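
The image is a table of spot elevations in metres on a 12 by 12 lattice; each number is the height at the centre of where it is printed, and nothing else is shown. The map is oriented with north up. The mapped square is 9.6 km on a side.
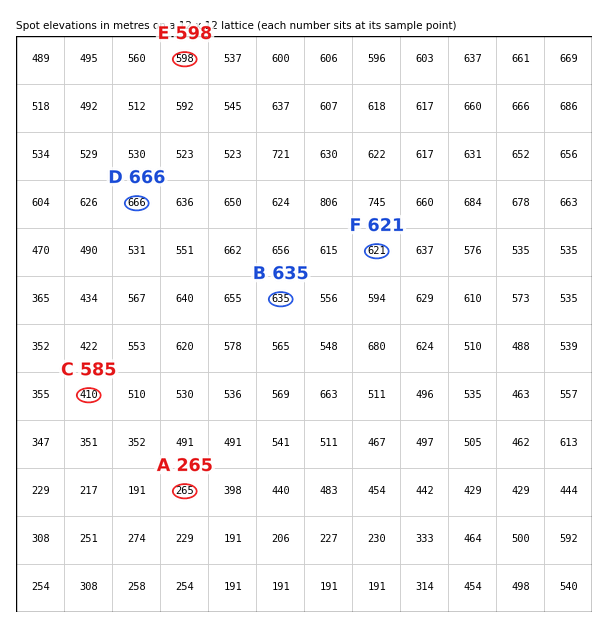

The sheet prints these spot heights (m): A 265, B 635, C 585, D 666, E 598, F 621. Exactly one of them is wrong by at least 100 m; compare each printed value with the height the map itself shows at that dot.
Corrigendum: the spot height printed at C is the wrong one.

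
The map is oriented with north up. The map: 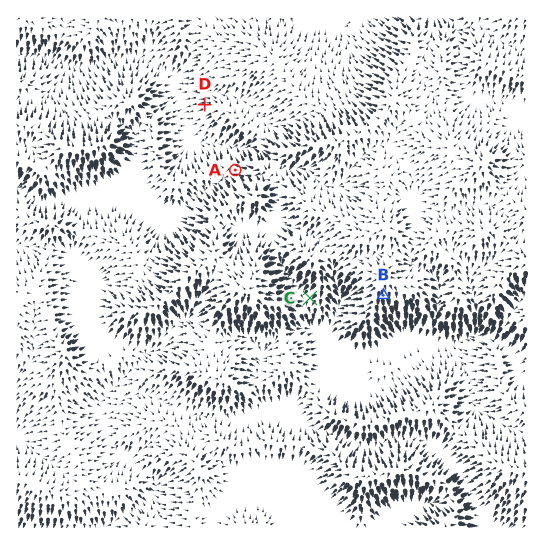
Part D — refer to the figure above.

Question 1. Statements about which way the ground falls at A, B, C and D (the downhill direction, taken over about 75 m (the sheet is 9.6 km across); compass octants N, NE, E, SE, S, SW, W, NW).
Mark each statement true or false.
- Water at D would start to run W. true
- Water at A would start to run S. false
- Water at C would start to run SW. true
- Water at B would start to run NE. false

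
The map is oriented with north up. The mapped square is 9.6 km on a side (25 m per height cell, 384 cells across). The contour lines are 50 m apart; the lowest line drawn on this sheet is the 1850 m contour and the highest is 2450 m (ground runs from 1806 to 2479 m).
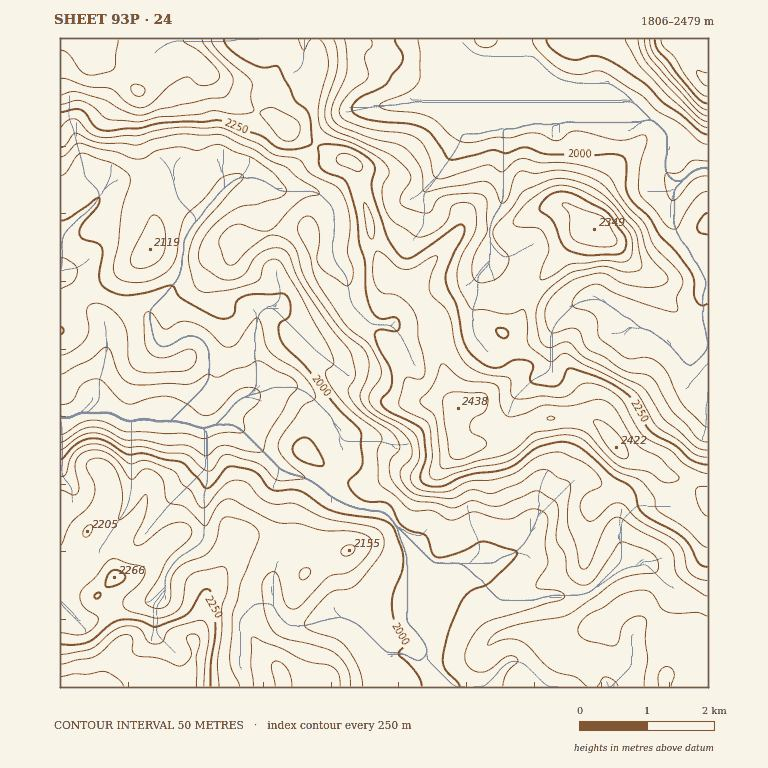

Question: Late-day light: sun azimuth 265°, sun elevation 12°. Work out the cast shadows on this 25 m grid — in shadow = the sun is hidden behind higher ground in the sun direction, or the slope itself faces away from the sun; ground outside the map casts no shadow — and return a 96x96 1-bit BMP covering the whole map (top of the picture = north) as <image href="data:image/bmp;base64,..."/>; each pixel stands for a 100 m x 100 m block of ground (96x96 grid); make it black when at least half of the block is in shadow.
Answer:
<image width="96" height="96" href="data:image/bmp;base64,Qk2+BAAAAAAAAD4AAAAoAAAAYAAAAGAAAAABAAEAAAAAAIAEAAATCwAAEwsAAAIAAAAAAAAA////AAAAAAAAAA/gAH4AAAAAAAAAAA/4AH8AAAAAAAAAAA/4AH8AAAAAAAAAAA/4AH4AAAAAAAAAAA/4AHwAAAAAAAAAAAf4AHAAAAAAAAAAGAf8AAAAAAAAAAAAHAf/AAAAAAAAAAAAHAf/wAAAAAAAAAAADAP/gAAAAAAAAAAAAAP/AAAAAAAAAAAAAAP8AAAAAAAAAAAAAAP4AAAAAAAAAAAAAAH4AAAAAAAAAAAAAAD4AAAAAAAAAAAADAD4AAAAAAAAAAAABgAgAAAAAAAAAAAAAAAAAAAAAAABgAAAAAAAAA4AAAABgAAAAAAAAA+AAAABgAAAAAAAAAfgAAAAAAAAAAAAAAfgAAAAgAAAABgAAAPgAAAAwAAAABwAAAHAAAAAwAAAABwAAAAAAAAAwAAAABgAAAAAAAAAAAAAABgAAAAAAAAAAAAAwBwAAgAAAAAAAAAA4xwAAAAAAAAAAAAA44wHAAAAAAAAAAAA48wHgAAAIAAAAAAA8zwHgAAAAAAAAAAB8zwHgAAAABwAAAQB8xwAAAAAAB4AAB8B/xwAAAAAAB8ACD8D/wAAAAAAAB+AHn8D/AAAAAAAAA8AH/8D8AAAAAAAAAQAH/8DwAAAAAAAAAAAP/8AAAAAAAAAAAAAP/8AAAAAAAAAAAAAP/8AAAAAAAAAAOAAP/8AAAAAAAAAAfAAP/8AAAAAAAAAAPgAf/8AAAAAAAAAAHgAf/8AAAAAAAAAAAAA//wAAAAAAAAAAAAD/gAAAAAAAAAAAgAH/AAAAAwAAAAAPwEP+AAAAAAAAAAAPwMf4AAAAAAAAAAAPgMPgAAAAAAAAAAAfgePAAAAAAAAAAAAfAfCAAAAAAAAAAAAfAfgAAAAAAAAAAAAfAfgAAAAAAAAAAAAfAfwAAAAAAAAAAAAfAPwAAAAAAAAAAAAfgPwAAAAAAAAAAAAfAH4AA4AAAAAAAAAfAD4AB8AAAAAAAAB/AB4AB8AAAAMAAAB/AAwAD8AAIAeAADg/gAAA/4AAMAeAADwfgAAD/4AAMAAAADgfgAAH/4AAOAAAADAPwAAH/8AAOAAAgHAHwAAP/8AAMAAAwHgDwAAf/8AAIAAAAPwD4AA//8AAAAAAAP4B4AA//8AAAAAAAP4B8AB//4AAAAAAAP8A8AH//wAAAAAAAf8AcAP//wAAAAAAAf8AMAP//gAAAAAAAfuAAAB//gAAAAAAAfPgAAAf4AAAAAAAAf/wAAADwAAAAAAAAf/wAAADwBgAAAAAA//4AAABgBgAAAAAB//4AAAAABgAAAAAD/jwAAAAADgAAAAHP8DgAAAAABAAAAAH/4AAAAAAAAAAAAAH//AAAAAAAAAAAAAD//gAAAAAAAAAAAAB//wAAAAAAAAAAAAB//gAAAAAAAAAAAAA//gAAAAAAAAAAAAA/+AAAAAAAAAAABgAf8AAAAAAAAAAAD8Af8AAAAAAAAAAAH8Af8AAAAAAAAAAAP8Af8AAAAAAAAAAAf8Af4AAAAAAAAAAA/4Af4AAAAAAAAAAA/gIfwAAAAAAAA="/>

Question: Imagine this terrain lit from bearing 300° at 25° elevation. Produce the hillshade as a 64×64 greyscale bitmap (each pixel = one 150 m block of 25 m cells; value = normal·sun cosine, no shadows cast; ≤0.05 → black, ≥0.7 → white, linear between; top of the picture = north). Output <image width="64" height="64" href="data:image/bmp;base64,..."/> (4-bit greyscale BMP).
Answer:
<image width="64" height="64" href="data:image/bmp;base64,Qk12CAAAAAAAAHYAAAAoAAAAQAAAAEAAAAABAAQAAAAAAAAIAAATCwAAEwsAABAAAAAAAAAAAAAAABEREQAiIiIAMzMzAERERABVVVUAZmZmAHd3dwCIiIgAmZmZAKqqqgC7u7sAzMzMAN3d3QDu7u4A////AKqZmZmHeYMCWJq6h4mFNGiZiImZh5vKiIiZmImsyneIy6qZmZiJlAFYm7qHiZZFaJmImZqXebqZmIiImazbh4jdzLmJqZmVAFiruoiZl1Z4mYiZq6dWmqmIiIiYmsuYiN3e2niaqqYASKu5mZmXZ4iIiJm8ymV5qYiIiIiaupiIvO/9lnrLpxA3mZmaqZh4iIiJmazcl3iZiJiId5qqmIiqz//Ie+3JMCeYeJmZmYiIiJmZq83Lqqqaqph3iqqoh5ms3sqb7tthN4dndmeJiIiImZmavMzMu7vMuYeJqqqYmZmZmZvf7HM2dmiFRXiIiIiZmZqqu7u7vN3LmIiJq6mbuWZmeb3shDV3eZYzV3d4iJmZmamqqqqqvN3KmHeKqpvchURXrNyWNFZ6qENGZneImZmZmaqqmYmZrNy6iImZit7IVDWc3KhURnq5ZEVVV3iJmZmZmqu6mZdou7qZqYiIruuHZXvcunVFebuGVkNFd4mZmZmZq7y7uEWKqqvLqJiL25qXaLzLllVoq6mHUyRniZiIiZmavLzJVGiZq826qXiqmrl1esynZmiaqqqFM1eJmIiIiJm8u8pkaIiavLrLhYmIq6dXvbhmeJmau6hkV4mZh4iIiK3bumRXiIiaqsymaZeKunatuYd5mZqrupd4iJl3eIh3nO26ZFiIeImqvclXmHmqiL26mImqmaq6qZmHiHVnd2Z63sp0SJmIiaqb3HWJd5qIzrmYmqmImqqZqoZnZFZmVWi+24VYu5maqprNpXqGeYfOyYibuYiKqYeahTRDRmVFaJzcqHi7qYm7q8ymapZXd77ah4q6iJmqmZqnQhE2VERYmsy6mauoiKvcu6Zrt2Z3rtuXabqZmau7zNyTABNDM1eYmrqXiZiImv7LlXvJiHeu26h4qpiJq83e/+kwASERNoiJqpdniIiZ/+uGjLqqh77KqZqph4irzd3v/pQiMgAUaIiql2eIdon//IecurupvbqrzMqHiavMzO/+yGVVIAFGeaqnaJhlef/8l6y6u6mrurzd25iJq7u7zv7JiIhzASNoq5ZXiHZn//yYm7qqqZqpq93cqImqqZmb7rd4iahlM1eahVVnd2esy6mZmZmZiJmazdy5iamYd4i9t2d3q7qHiZl1RFZ3d2eJmYd4iZmHiZq83bqqq7qpmazIdlabzLu7qXVEVWeIVWiZhmZ4iIZ4mavMy7vN3cy7vMqYVHrMvMy5hlRVZ4hVaJmHVWZnhmeJmrvMu87u3czcuruFV6u83LmHdmZniVVnmpdmVlV3VmeImru7ze7cu9yZqrp2aLzLqHiZdmeJVVabuYiHZGhmZ4iJq6u83cury4eJrLl3rKmIiaqXeIlVVou5iaqGeHZomZmqq7vMuZvKdmibuoirh4iIqpiIiFVVi7mImqiJhnmqmZqqqsyoq7lkaJmHeLyGiIiZmZiIZVV6uYiIiZmGabupqrqpq6q8uERpqXVGrJZniZmZmYd2ZomoiId4mHZZy6qru6mZmru4Q3q6hTR7qGeImZmYh4dniZiJh4iIdli7u7u7qqmJu6hUeqqnM2mph4iIiId4mHeIh3iYiIdmV5q7y7qqqXipmFR5qrlBR4mIiIiIdniZmIh2V4mYdlRWeKzLqau5iId3ZXmau2EUZ4iId3ZlZ6qqmHVEabmHU0VnrMuprNqIhlVVeZmrpAE1aId3ZlRWqry6hlNHuphkNGi8ypmt7JmoVDRomau5QRI2d2Z2VFaZrNyoZTa7qYUzWc3Jia3sicyEImiZmryUMhNVVWZmd5ib3cqGRb26ljJHvbiKvMt4vschSJmZvLllMzMjV3eImYm83KdVrtqpZEabp3rMuHed7GEWmYmry5dlQQFHeJmZmavMqFWN/KqXeJuWet2mZ4retRSJh4rMuXZTETaaqYmqq7upZXvuypmru5Z63qVYmb7pQ4y4ebzLljMzRqy6d5q7u6l2eL7sqrzcp4vdlFiavNtjbeypqrunM0VXrct3ebzLmHd3i9y6q925i9xzR4rN24Va/+y6mYdDVnet3Xd4rMyoiId5u7urvLmb21NFaM3cuGje7+yYdkNGd5zdd3eKzKiJl2eaqqqqmYm5Q1VFjNzLic3e7KmHVEV3isxWd4mqmImYZ4iaqaqZiJhEVlRZzMua3Lzcuph1RWiImkV4eIiHiJh3d4mHiauph1VnZVeszKrcq8y6qpZEaId4E2dndlZ4iGeHeIZWm8yXd4h2VovMusyqu7uqqWVXmIcCVURVRFZ2Vnd4mFRpu5iJqYdmibzLvKmru6qql1eJmDV2QzMiM0VFd3eZdEaJmaq6mHeJmrqrqZqqmZq5d4mYV6l0QxEiMzRneJqWMkeZq7uph4mZmZmpmamZmZmIiZhFmpdkIjMzRWeImYdBE2iaqqqZmZmZmZmZmZmZmZiZmCR4mYYyRVVVZniYeGIANGeImZmZmZmZmZmZmZmZqZqpRGZ5qFNGdlVVaJh4cwAjRVZniZmZmZmZmZmZmJmqqqp2ZmiphlaIZVVnh3iVETREVWaJmZmZmZmYiIiZmauru5iGZ4mYdniGVniYeKcyRWVVZniZmZmZmZh2eJmaq7u6mphniJmYeHZXiZhnmEJGd2VWeJmYiZmZmHZniau7u6maqHd4iZmHVWiZmGeYU0Z3dlZ5mZiImZqYdmeJzcuqmJmZh3iIiYdWiZmYZ5hTRnZnZomZmGaJq6h2d3nO64iI"/>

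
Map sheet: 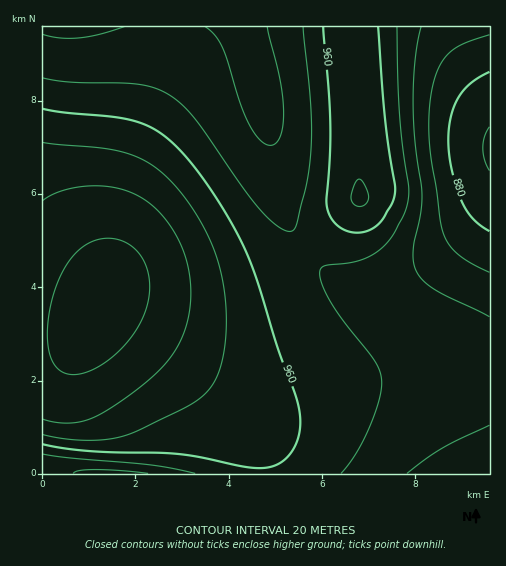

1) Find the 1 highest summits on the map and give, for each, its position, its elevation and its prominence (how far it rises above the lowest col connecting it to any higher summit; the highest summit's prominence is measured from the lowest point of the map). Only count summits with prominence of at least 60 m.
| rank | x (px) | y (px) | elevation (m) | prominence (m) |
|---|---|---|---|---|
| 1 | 96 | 307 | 1030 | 172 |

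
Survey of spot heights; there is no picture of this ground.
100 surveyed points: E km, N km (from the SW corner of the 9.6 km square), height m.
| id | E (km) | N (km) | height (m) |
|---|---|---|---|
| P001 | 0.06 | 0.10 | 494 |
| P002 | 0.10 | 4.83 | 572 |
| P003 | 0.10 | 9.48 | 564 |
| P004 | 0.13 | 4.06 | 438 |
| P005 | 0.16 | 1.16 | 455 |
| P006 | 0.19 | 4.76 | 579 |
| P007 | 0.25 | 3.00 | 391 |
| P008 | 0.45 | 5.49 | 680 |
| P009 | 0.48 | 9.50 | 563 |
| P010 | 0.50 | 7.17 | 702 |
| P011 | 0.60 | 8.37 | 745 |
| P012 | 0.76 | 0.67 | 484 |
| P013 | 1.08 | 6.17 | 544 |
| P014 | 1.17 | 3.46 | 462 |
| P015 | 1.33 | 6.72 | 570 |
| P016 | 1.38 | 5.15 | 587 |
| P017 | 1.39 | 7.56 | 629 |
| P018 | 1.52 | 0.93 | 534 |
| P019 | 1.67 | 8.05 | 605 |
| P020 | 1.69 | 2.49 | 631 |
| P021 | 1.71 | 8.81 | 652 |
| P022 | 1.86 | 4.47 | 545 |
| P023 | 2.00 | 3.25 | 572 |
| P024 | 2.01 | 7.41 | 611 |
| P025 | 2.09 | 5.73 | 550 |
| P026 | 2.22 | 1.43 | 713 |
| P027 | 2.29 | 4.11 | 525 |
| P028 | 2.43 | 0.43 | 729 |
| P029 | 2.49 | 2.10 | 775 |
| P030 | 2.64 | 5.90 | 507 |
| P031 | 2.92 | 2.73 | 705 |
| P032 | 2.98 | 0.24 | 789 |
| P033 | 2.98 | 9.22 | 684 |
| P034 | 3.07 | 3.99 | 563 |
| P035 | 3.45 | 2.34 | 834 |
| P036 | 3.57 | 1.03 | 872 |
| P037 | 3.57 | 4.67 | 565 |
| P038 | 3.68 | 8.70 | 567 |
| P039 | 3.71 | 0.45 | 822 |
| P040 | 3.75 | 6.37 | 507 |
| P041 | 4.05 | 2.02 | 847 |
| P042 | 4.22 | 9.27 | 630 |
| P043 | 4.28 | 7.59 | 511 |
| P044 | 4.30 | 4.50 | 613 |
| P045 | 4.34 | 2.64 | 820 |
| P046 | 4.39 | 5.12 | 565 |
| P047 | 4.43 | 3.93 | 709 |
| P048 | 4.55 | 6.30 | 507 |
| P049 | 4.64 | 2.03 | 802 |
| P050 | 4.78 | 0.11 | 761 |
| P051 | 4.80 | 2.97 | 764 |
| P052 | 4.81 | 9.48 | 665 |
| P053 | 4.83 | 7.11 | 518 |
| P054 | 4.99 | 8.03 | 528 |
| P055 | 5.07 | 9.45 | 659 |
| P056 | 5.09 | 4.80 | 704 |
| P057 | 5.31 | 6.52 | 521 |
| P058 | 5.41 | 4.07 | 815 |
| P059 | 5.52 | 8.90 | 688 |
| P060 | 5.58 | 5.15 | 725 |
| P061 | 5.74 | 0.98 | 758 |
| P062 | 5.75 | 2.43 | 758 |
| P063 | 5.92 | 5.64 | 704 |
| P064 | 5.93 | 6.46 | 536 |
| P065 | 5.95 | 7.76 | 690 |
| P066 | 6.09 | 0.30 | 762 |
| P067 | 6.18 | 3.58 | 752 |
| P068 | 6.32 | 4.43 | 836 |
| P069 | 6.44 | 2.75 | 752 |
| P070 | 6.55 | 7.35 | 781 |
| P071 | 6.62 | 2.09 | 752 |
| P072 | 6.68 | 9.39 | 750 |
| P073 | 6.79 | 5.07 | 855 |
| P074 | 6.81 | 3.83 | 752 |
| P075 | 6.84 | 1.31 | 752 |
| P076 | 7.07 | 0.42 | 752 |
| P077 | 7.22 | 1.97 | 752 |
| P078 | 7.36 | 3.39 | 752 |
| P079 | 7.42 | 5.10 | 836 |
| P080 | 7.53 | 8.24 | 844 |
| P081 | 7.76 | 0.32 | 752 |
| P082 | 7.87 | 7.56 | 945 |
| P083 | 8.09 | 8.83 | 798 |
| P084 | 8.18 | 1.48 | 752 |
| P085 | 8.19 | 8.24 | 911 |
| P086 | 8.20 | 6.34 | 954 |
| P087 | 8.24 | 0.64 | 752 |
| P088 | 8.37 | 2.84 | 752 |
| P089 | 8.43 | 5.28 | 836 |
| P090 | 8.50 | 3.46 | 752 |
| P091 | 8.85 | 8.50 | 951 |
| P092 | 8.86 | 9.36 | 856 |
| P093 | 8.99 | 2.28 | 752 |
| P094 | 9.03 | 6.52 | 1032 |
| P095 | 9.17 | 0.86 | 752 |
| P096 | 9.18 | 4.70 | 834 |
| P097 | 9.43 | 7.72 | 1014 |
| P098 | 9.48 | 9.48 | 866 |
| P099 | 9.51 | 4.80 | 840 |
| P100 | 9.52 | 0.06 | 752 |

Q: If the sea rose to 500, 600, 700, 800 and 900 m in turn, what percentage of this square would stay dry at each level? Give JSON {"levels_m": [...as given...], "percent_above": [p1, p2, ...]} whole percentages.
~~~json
{"levels_m": [500, 600, 700, 800, 900], "percent_above": [95, 70, 55, 20, 6]}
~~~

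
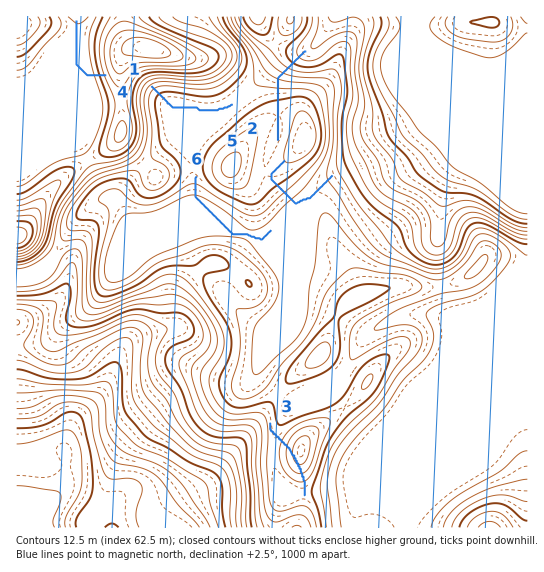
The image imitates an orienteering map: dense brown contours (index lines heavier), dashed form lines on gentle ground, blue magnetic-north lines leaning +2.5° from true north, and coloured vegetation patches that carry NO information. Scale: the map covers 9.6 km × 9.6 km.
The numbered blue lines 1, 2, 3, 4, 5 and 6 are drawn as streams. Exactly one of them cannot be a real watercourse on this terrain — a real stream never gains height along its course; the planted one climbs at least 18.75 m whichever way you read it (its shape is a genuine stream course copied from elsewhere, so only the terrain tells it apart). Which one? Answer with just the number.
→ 3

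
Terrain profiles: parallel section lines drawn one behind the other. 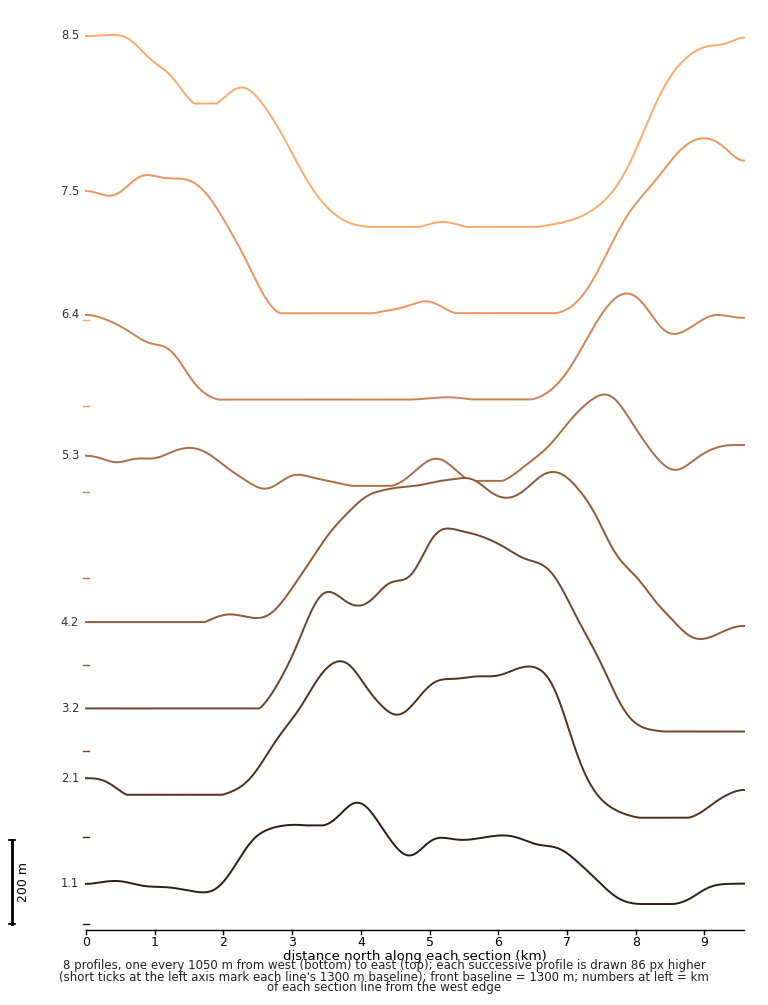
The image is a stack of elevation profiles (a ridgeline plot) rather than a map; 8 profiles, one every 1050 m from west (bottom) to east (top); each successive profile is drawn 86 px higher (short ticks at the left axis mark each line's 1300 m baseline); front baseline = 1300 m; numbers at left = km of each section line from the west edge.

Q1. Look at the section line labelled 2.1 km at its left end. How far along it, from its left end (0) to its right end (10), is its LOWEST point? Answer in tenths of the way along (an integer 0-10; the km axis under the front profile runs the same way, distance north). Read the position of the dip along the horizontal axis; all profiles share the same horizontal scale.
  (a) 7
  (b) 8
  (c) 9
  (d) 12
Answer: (c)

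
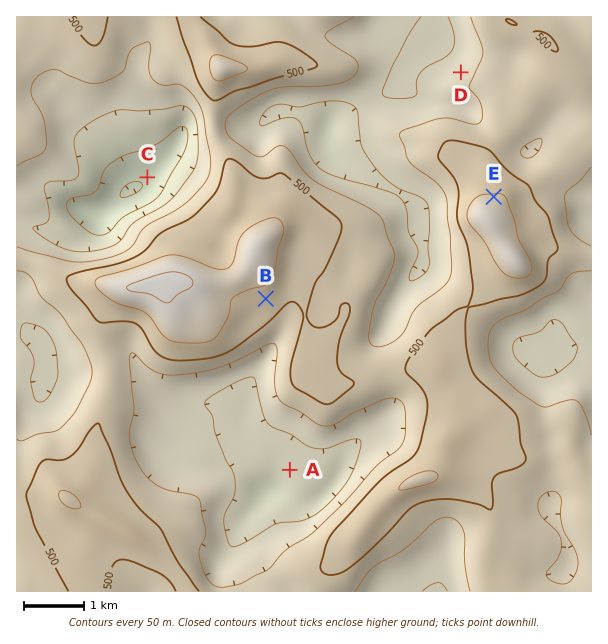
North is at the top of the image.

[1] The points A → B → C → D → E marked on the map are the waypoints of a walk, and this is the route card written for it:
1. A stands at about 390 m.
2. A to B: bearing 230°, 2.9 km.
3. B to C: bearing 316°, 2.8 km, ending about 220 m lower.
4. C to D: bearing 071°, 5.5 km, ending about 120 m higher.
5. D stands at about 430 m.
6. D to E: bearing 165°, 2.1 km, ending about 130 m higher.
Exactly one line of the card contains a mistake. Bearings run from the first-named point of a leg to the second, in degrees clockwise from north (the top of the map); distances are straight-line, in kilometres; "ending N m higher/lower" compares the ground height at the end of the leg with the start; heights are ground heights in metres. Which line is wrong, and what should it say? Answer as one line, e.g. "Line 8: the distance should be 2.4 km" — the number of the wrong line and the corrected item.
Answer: Line 2: the bearing should be 352°.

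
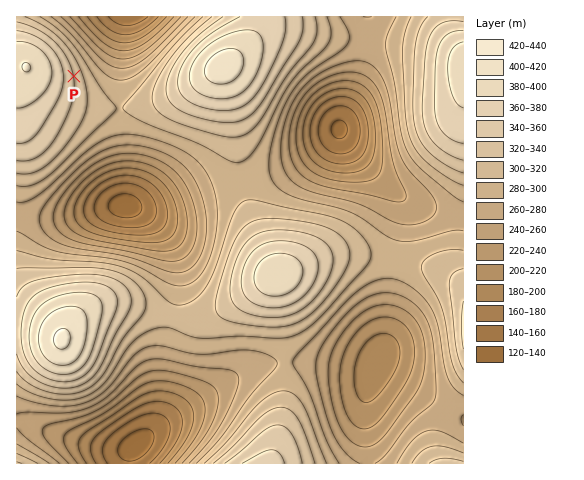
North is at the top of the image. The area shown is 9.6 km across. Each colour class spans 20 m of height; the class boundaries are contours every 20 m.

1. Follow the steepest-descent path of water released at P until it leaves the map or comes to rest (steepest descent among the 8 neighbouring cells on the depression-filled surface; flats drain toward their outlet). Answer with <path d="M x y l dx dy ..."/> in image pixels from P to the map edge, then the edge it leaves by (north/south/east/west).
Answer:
<path d="M74 76l11 0 28-28 0-7 2-1 1-11 6-12"/>
exit: north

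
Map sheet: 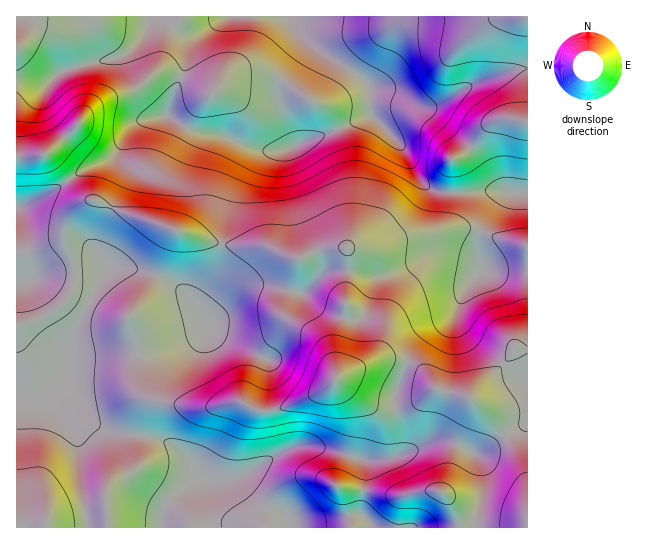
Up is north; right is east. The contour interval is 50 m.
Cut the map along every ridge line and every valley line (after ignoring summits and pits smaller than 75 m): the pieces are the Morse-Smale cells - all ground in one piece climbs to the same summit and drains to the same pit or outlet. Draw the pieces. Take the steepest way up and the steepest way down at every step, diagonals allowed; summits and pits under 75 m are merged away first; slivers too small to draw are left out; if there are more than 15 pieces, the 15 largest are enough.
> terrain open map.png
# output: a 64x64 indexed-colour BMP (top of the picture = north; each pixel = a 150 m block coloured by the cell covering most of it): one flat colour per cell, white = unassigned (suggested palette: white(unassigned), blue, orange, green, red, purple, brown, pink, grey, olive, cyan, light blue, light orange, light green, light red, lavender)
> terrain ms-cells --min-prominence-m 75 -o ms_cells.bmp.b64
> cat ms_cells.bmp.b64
<image width="64" height="64" href="data:image/bmp;base64,Qk12CAAAAAAAAHYAAAAoAAAAQAAAAEAAAAABAAQAAAAAAAAIAAATCwAAEwsAABAAAAAAAAAA////ALR3HwAOf/8ALKAsACgn1gC9Z5QAS1aMAMJ34wB/f38AIr28AM++FwDox64AeLv/AIrfmACWmP8A1bDFAERERERERERERBERERERERERERERERERERERERERERERREREREREREREERERERERERERERERERERERERERERERFERERERERERERBEREREREREREREREREREREREREREREUREREREREREREERERERERERERERERERERERERERERERRERERERERERERBERERERERERERERERERERERERERERFERERERERERERERBEREREREREREREREREREREREREREUREREREREREREREQiIiERERERERERERERERERERERERREREREREREREREQiIiIiERERERERERERERERERERERFERERERERERERERCIiIiIiEREREREREREREREREREREURERERERERERERCIiIiIiIhERERIiIiIhERERERERERREREREREREREQiIiIiIiIiIiIiIiIiIiERERERERERFEREREREREQiIiIiIiIiIiIiIiIiIiIiIREREREREREUREREREQiIiIiIiIiIiIiIiIiIiIiIiIhERERERERERREREREIiIiIiIiIiIiIiIiIiIiIiIiIiERERERERERFEREREIiIiIiIiIiIiIiIiIiIiIiIiIiIREREREREREUREREQiIiIiIiIiIiIiIiIiIiIiIiIiIRERERERERERERREQiIiIiIiIiIiIiIiIiIiIiIiIiIhEREREREREREREURCIiIiIiIiIiIiIiIiIiIiIiIiIiIRERERERERERERFCIiIiIiIiIiIiIiIiIiIiIiIiIiIhERERERERERERERIiIiIiIiIiIiIiIiIiIiIiIiIiIiEREREREREREREREiIiIiIiIiIiIiIiIiIiIiIiIiIiIhEREREREREREREREiIiIiIiIiIiIiIiIiIiIiIiIiIiEREREREREREREREREREREREiIiIiIiIiIiIiIiIiIiIRERERERERERERERERERERERESIiIiIiIiIiIiIiIiIiEREREREREREREREREREREREREiIiIiIiIiIiIiIiIiIhERERERERERERERERERERERERIiIiIiIiIiIiIiIiIiIhERERERERERERERERERERERESIiIiIiIiIhESIiIiIiIREREREREREREREREREREREREiIiIiIiIREREiIiIiIiERERERERERERERERERERERERIiIiIiIRERESIiIiIiIhERERERERERERERERERERERESIiIhEREREREiIiIiIiERERERERERERERERERERERERERERERERERESIiIiIiIhEREREREREREREREREREREREREREREREREREiIiIiIiIRERERERERERERERERERERERERERERERERERESIiIiIhERERERERERERERERERERERERERERERERERERESIiIRERERERERERERERERERERERERERERERERERERERERERERERERERERERERERERERERERERERERERERERERERERERERERERERERERERERERERERERERERERERERERERERERERERERERERERERERERERERERERERERERERERERERERERERERERERERERERERERERERERERERERERERERERERERERERERERERERERERERERERERERERERERERERERERERERERURERERERERERERERERERERERERERERERERERERERERFVUREREREREREREREREREREREREREREREREREREREREVVVURERERERERERERERERERERERERERERERMzMzMzMzVVVVURERERERERERERERERERERERERERERMzMzMzMzNVVVVVERERERERERERERERERERERERERERMzMzMzMzM1VVVVVVERERERERERERERERERERERERERMzMzMzMzMzVVVVVVVVEREREREREREREREREREREREREzMzMzMzMzNVVVVVVVVREREREREREREREREREREREREzMzMzMzMzM1VVVVVVVVEREREREREREREREREREREREzMzMzMzMzMzVVVVVVVVVRERERERERERERERERERERETMzMzMzMzMzNVVVVVVVVVURERERERERERERERERERETMzMzMzMzMzM1VVVVVVVVVVVRERERERERERERERERETMzMzMzMzMzMzVVVVVVVVVVVVURERERERERERERERETMzMzMzMzMzMzNVVVVVVVVVVVVRERERERERERERERERMzMzMzMzMzMzM1VVVVVVVVVVVVUREREREREREREREREzMzMzMzMzMzMzVVVVVVVVVVVVVRERERERERERERERETMzMzMzMzMzMzNmZmVVVVVVVVVVURERERERERERERETMzMzMzMzMzMzM2ZmZmVVVVVVVVVREREREREREREREzMzMzMzMzMzMzMzZmZmZmZlVVVVVVEREREREREREREzMzMzMzMzMzMzMzNmZmZmZmZmVVVVVRERERERERERMzMzMzMzMzMzMzMzM2ZmZmZmZmZlVVVVERERERERERMzMzMzMzMzMzMzMzMzZmZmZmZmZmZVVVVRERERERERMzMzMzMzMzMzMzMzMzNmZmZmZmZmZmVVERERERERERMzMzMzMzMzMzMzMzMzM2ZmZmZmZmZmZVEREREREREREzMzMzMzMzMzMzMzMzMz"/>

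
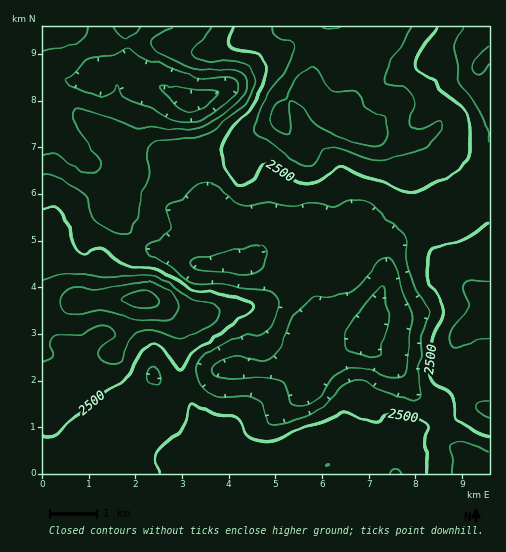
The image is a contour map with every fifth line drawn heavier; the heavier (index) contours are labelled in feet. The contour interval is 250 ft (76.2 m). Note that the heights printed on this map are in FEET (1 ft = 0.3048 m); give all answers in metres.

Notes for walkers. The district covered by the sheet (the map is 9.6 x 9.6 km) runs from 440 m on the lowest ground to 1020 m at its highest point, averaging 720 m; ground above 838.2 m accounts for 13.5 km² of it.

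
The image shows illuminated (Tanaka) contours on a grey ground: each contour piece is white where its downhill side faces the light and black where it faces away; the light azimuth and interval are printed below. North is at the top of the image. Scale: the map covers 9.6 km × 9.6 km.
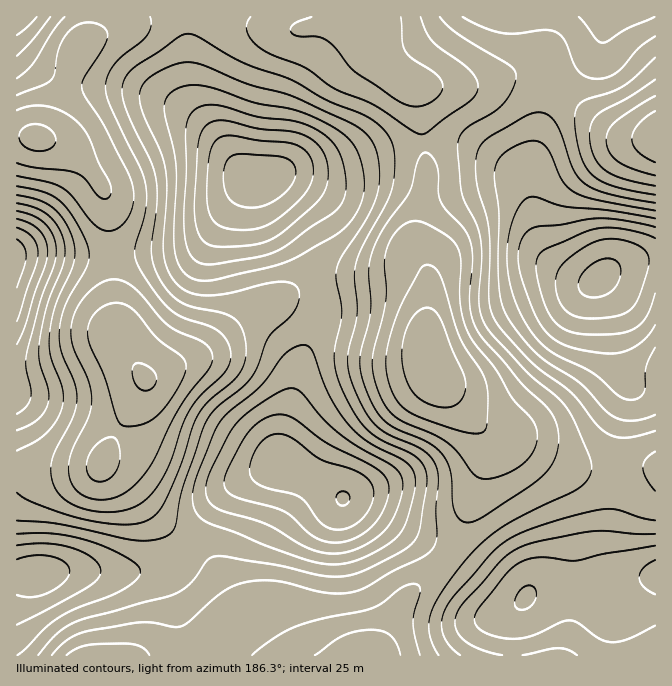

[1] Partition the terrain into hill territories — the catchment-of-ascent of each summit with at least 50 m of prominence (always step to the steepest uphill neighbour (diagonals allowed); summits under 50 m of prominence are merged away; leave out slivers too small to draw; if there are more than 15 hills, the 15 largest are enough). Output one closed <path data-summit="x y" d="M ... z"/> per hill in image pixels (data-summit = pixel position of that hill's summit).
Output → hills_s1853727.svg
<path data-summit="262 178" d="M367 16l-276 1-2 15-15 25-15 51-11 22-9 7 25 9 16 12 13 14 11 20 5 25 2 51 2 2 3 55 10 25 19 28 55-24 52-41 65-32 20-3 37 0 18-4 22 0 10 9 2 12 3 2-1-22-12-23 0-19 10-50 0-28-3-13-5-49-6-9-14-6-17-20-7-13z"/><path data-summit="344 498" d="M414 274l-90 5-17 5-55 29-52 41-56 24-1 10-7 14-22 35-13 26 23 15 43 50 30 21 14 15 18 31 16 21 5 2 7-4 11 0 11 11 16 31 77 0 2-2 14-20 18-36 40-38 7-10 33-88 3-12 0-13-46-52-10-17-7-25 0-23 2-2-2-30-2-5z"/><path data-summit="599 278" d="M535 69l-11 0-46 15-64 3 5 15 4 40 3 13 0 28-10 50 0 19 10 18 3 15-1 35-2 2 2 31 5 15 10 17 18 22 31 29 32 8 30 15 26 9 75 0 1-330-22 0-24-9z"/><path data-summit="655 575" d="M488 433l-2 0 3 4 0 13-3 12-33 88-7 10-40 38-18 36-15 21 282 1 1-188-84-2-48-22-29-6z"/><path data-summit="37 575" d="M102 464l-7 4-15 1-64-1 1 188 147 0 45-8 16 0 15 8 54-1-15-30-11-11-11 0-7 4-5-2-16-21-18-31-14-15-30-21-43-50z"/><path data-summit="17 258" d="M28 136l-12 1 0 330 28 1 1 1 50-1 8-6 11-25 22-35 7-14 1-11-18-27-10-25-3-55-2-2-2-51-5-25-11-20-21-21-12-7z"/><path data-summit="610 17" d="M655 16l-287 0 0 6 6 23 10 18 14 15 16 8 64-2 46-15 11 0 75 60 24 9 21 0z"/><path data-summit="17 17" d="M90 16l-74 1 1 119 21 2 13-13 8-17 15-51 15-25z"/>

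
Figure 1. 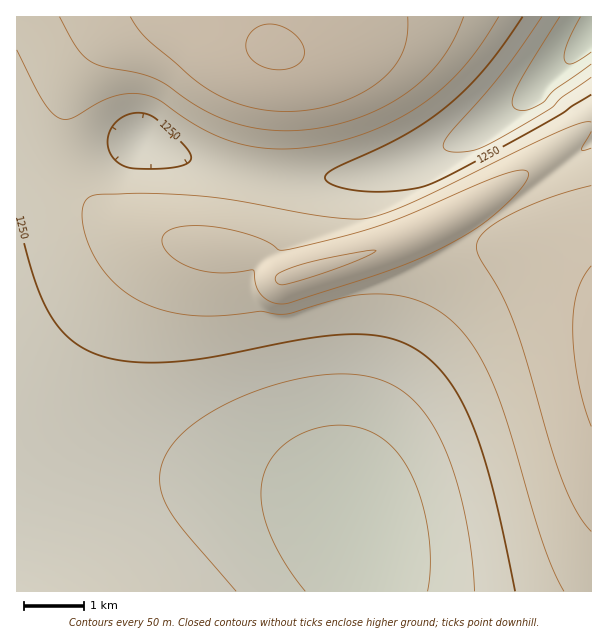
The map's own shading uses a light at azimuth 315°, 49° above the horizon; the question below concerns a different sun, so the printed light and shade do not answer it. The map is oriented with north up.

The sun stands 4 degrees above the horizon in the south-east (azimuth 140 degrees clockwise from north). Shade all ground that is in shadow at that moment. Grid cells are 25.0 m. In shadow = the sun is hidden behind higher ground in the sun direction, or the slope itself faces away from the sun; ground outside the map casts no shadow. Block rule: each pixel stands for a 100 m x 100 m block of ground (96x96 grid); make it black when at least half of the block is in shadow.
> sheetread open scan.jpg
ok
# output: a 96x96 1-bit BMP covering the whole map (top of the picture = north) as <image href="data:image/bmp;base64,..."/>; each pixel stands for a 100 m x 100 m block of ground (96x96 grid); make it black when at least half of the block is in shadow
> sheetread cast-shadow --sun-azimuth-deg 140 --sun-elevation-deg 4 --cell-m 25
<image width="96" height="96" href="data:image/bmp;base64,Qk2+BAAAAAAAAD4AAAAoAAAAYAAAAGAAAAABAAEAAAAAAIAEAAATCwAAEwsAAAIAAAAAAAAA////AAAAAAAAAAAAAAAAAAAAAAAAAAAAAAAAAAAAAAAAAAAAAAAAAAAAAAAAAAAAAAAAAAAAAAAAAAAAAAAAAAAAAAAAAAAAAAAAAAAAAAAAAAAAAAAAAAAAAAAAAAAAAAAAAAAAAAAAAAAAAAAAAAAAAAAAAAAAAAAAAAAAAAAAAAAAAAAAAAAAAAAAAAAAAAAAAAAAAAAAAAAAAAAAAAAAAAAAAAAAAAAAAAAAAAAAAAAAAAAAAAAAAAAAAAAAAAAAAAAAAAAAAAAAAAAAAAAAAAAAAAAAAAAAAAAAAAAAAAAAAAAAAAAAAAAAAAAAAAAAAAAAAAAAAAAAAAAAAAAAAAAAAAAAAAAAAAAAAAAAAAAAAAAAAAAAAAAAAAAAAAAAAAAAAAAAAAAAAAAAAAAAAAAAAAAAAAAAAAAAAAAAAAAAAAAAAAAAAAAAAAAAAAAAAAAAAAAAAAAAAAAAAAAAAAAAAAAAAAAAAAAAAAAAAAAAAAAAAAAAAAAAAAAAAAAAAAAAAAAAAAAAAAAAAAAAAAAAAAAAAAAAAAAAAAAAAAAAAAAAAAAAAAAAAAAAAAAAAAAAAAAAAAAAAAAAAAAAAAAAAAAAAAAAAAAAAAAAAAAAAAAAAAAAAAAAAAAAAAAAAAAAAAAAAAAAAAAAAAAAAAAAAAAAAAAAAAAAAAAAAAAAAAAAAAAAAAAAAAAAAAAAAAAAAAAAAAAAAAAAAAAAAAAAAAAAAAAAAAAAAAAAAAAAAAAAAAAAAAAAAAAAAAAAAAAAAAAAAAAAAAAAAAAAAAAAAAAAAAAAAAAAAAAAAAAAAAAAAAAAAAAAAAAAAYAAAAAAAAAAAAAAAeAAAAAAAAAAAAAAAfgAAAAAAAAAAAAAAf8AAAAAAAAAAAAAAf/gAAAAAAAAAAAAAf/+AAAAAAAAAAAAAf//wAAAAAAAAAAAAP//+AAAAAAAAAAAAP///wAAAAAAAAAAAP///+AAAAAAAAAAAP////gAAAAAAAAAAf////4AAAAAAAB///////+AAAAAAAf////////gAAAAAD/////////wBAAAAH/////////8A4AAAH//////////AeAAAP//3///////gPgAAP//D///////4H4AAP/8AH//////8D8AAP/4AAH//////B8AAP/gAAAf/////g8AAH+AAAAB/////wcAAH8AAAAAP////8EAABwAAAAAD////+AAAAAAAAAAAf////AAAAAAAAAAAH////wAAAAAAAAAAB////4AAAAAAAAAAAf///8AAAAAAAAAAAH///8AAAAAAAAAAAB///8AAAAAAAAAAAA///8AAAAAAAAAAAAP//8AAAAAAAAAAAAH//8AAAAAAAAAAAAB//8AAAAAAAAAAAAA//8AAAAAAAAAAAAAf/8AAAAAAAAAAAAAP/8AAAAAAAAAAAAAD/8AAAAAAAAAAAAAB/8AAAAAAAAAAAAAA/4AAAAAAAAAAAAAAPgAAAAAAAAAAAAAAAAAAAAAAAAAAAAAAAAAAAAAAAAAAAAAAAA="/>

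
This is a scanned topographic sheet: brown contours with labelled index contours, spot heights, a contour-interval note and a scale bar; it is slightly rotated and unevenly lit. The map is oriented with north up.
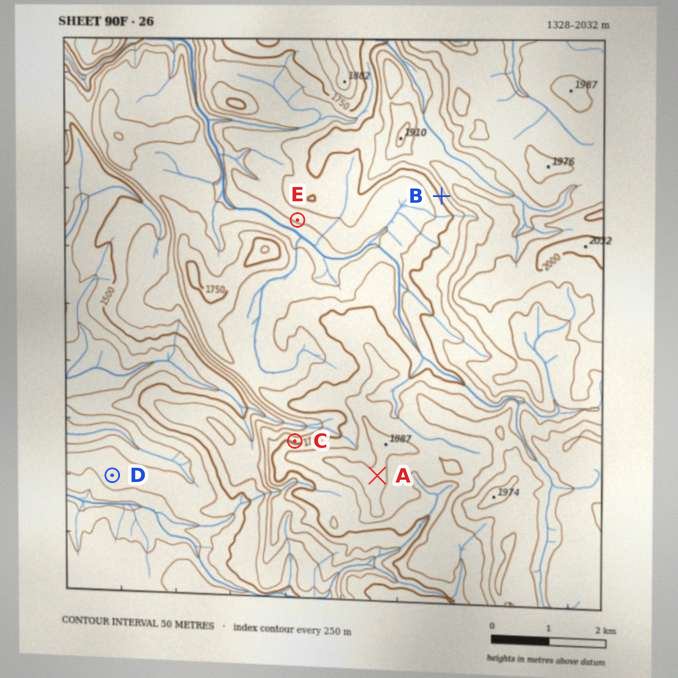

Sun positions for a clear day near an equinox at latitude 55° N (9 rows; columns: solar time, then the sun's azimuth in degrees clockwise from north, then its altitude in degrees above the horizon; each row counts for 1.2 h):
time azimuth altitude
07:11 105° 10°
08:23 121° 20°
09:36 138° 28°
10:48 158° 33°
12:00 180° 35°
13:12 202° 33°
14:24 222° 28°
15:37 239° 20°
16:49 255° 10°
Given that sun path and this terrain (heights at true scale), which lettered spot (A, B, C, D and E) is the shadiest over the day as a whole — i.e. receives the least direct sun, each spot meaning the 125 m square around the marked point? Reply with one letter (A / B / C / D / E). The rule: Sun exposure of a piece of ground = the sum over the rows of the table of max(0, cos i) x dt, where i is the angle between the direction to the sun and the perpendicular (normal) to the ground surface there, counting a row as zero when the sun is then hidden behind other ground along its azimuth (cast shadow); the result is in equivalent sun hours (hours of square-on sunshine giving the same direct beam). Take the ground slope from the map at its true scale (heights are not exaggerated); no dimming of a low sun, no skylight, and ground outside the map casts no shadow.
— C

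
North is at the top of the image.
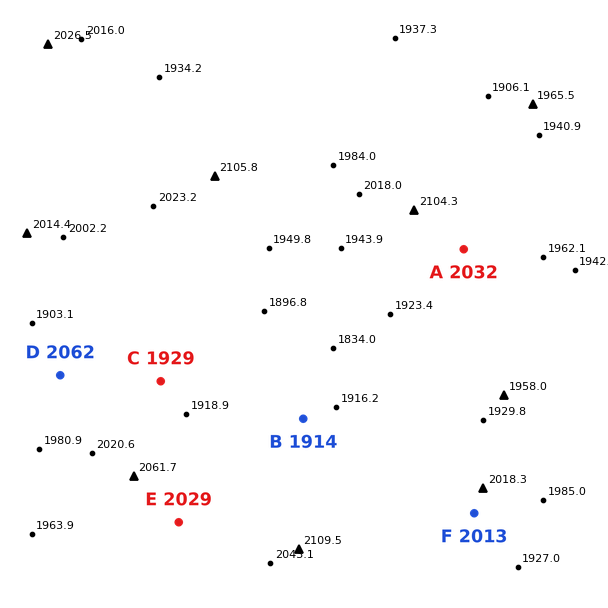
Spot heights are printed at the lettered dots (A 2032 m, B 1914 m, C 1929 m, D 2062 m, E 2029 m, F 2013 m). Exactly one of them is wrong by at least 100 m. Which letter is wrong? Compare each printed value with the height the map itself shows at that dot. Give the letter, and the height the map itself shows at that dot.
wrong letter D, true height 1937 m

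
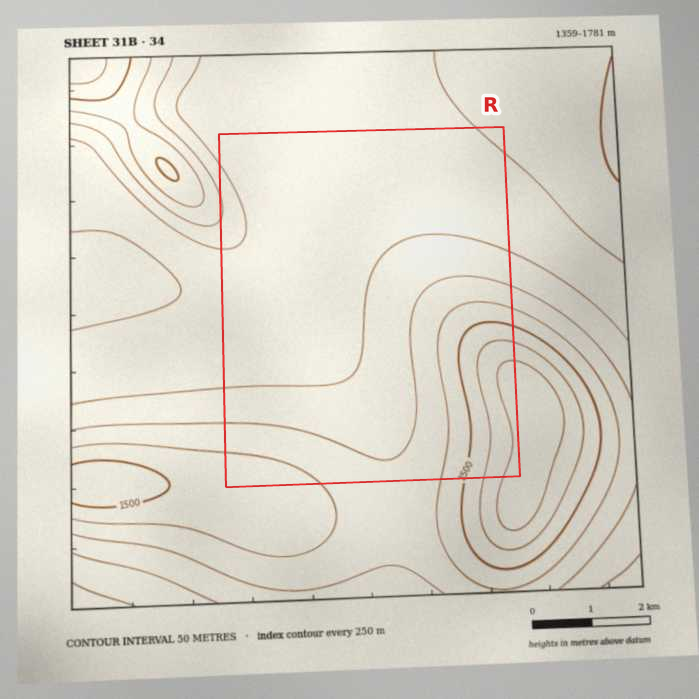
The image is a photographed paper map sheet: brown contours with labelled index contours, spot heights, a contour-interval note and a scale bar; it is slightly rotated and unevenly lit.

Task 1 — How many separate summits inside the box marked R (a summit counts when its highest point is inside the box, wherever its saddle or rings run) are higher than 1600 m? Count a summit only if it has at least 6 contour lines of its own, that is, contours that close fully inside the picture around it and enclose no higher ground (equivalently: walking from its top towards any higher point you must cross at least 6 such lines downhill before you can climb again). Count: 0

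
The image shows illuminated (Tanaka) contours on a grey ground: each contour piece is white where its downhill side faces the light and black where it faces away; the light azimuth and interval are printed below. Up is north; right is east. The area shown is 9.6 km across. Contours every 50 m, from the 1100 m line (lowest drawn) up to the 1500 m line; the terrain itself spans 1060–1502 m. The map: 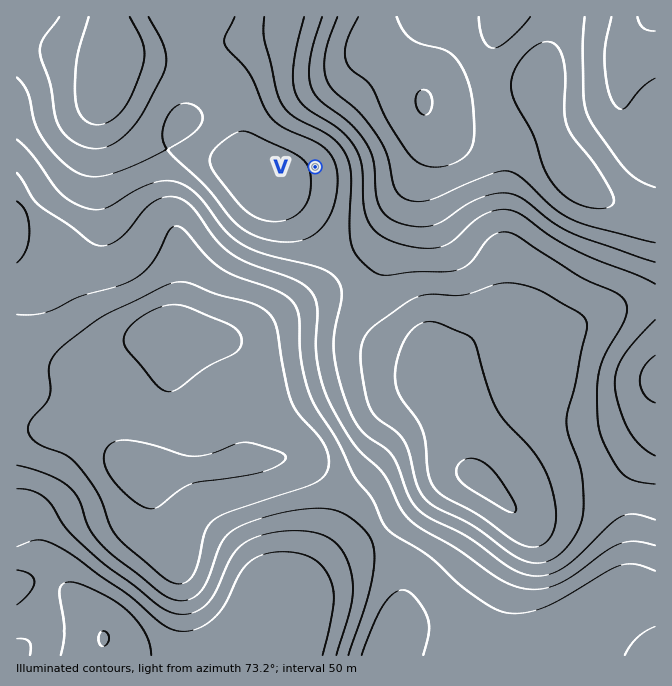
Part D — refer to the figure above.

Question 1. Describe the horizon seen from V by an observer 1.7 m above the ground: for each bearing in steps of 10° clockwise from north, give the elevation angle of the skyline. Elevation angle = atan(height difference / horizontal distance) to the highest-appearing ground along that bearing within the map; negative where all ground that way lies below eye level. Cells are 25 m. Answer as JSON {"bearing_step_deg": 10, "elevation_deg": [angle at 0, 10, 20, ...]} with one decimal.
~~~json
{"bearing_step_deg": 10, "elevation_deg": [10.3, 11.6, 12.4, 12.8, 13.1, 13.2, 13.1, 12.8, 12.5, 12.3, 11.9, 11.3, 10.1, 8.4, 6.6, 5.1, 4.0, 3.3, 4.1, 5.4, 6.1, 6.2, 6.0, 5.3, 5.1, 4.8, 3.4, 1.7, 1.2, 1.5, 0.9, 1.2, 3.0, 5.0, 7.0, 8.8]}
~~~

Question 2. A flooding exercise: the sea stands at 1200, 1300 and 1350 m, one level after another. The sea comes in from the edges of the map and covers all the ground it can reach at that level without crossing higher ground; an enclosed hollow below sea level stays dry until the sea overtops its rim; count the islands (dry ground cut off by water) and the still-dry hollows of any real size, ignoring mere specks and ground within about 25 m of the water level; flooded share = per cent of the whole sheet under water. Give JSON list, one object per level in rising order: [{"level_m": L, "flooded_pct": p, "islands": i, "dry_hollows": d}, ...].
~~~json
[{"level_m": 1200, "flooded_pct": 12, "islands": 0, "dry_hollows": 1}, {"level_m": 1300, "flooded_pct": 48, "islands": 0, "dry_hollows": 0}, {"level_m": 1350, "flooded_pct": 61, "islands": 0, "dry_hollows": 0}]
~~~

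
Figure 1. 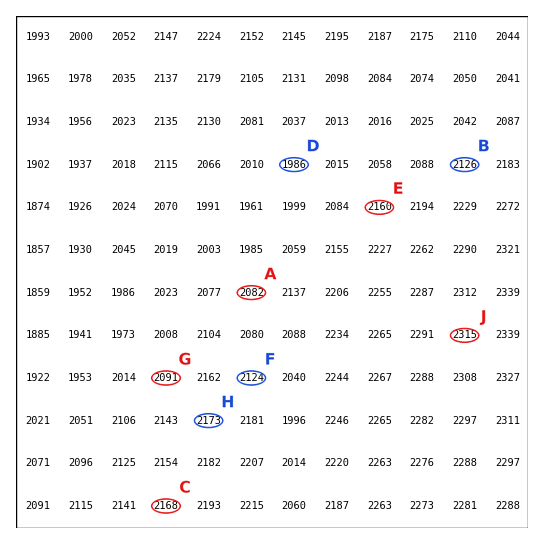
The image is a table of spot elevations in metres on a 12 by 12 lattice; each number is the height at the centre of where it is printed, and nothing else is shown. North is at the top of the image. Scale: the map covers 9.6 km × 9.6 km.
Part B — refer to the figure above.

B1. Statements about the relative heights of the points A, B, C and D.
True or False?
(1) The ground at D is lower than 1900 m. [False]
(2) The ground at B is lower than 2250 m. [True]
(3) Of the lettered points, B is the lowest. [False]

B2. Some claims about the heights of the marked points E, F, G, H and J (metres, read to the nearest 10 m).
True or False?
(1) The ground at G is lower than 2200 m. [True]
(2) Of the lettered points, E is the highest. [False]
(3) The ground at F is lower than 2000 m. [False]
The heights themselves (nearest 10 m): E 2160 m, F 2120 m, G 2090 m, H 2170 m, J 2310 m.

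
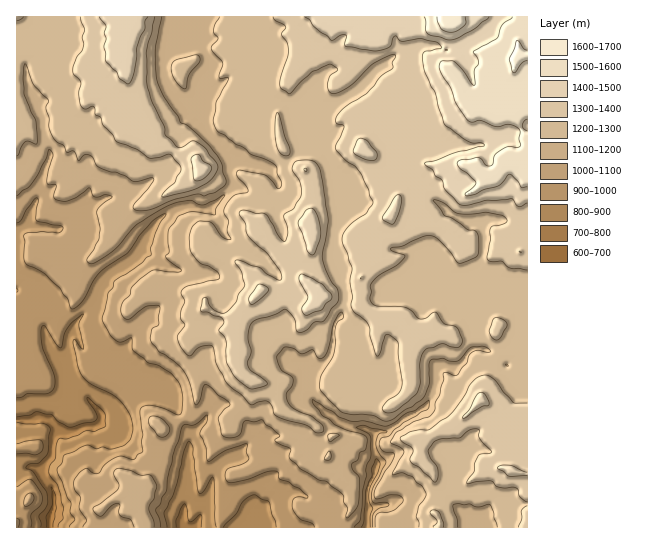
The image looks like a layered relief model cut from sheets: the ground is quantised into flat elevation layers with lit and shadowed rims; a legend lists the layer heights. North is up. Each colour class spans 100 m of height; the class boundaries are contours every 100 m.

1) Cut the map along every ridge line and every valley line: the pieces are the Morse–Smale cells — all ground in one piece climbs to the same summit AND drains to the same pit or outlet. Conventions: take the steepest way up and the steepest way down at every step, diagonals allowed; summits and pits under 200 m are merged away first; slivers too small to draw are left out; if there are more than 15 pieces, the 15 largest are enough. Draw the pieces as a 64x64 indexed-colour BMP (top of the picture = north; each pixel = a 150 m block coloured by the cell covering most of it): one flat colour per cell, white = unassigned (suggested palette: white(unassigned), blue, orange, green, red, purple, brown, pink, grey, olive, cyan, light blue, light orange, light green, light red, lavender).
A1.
<image width="64" height="64" href="data:image/bmp;base64,Qk12CAAAAAAAAHYAAAAoAAAAQAAAAEAAAAABAAQAAAAAAAAIAAATCwAAEwsAABAAAAAAAAAA////ALR3HwAOf/8ALKAsACgn1gC9Z5QAS1aMAMJ34wB/f38AIr28AM++FwDox64AeLv/AIrfmACWmP8A1bDFAFVVERERERERMzMzMzMzMzMzMzMzNEREERERERERERERVVUREREREREzMzMzMzMzMzMzMzM0RERERBERERERERFVVVERERERETMzMzMzMzMzMzMzMzNEREREREEREREREVVVURERERERMzMzMzMzMzMzMzMzM0REREREQRERERERVVVREREREREzMzMzMzMzMzMzMzMzRERERERBERERERFVVRERERERETMzMzMzMzMzMzMzMzNERERERBEREREREVVREREREREREzMzMzMzMzMzMzMzREREREREERERERERVVERERERERERMzMzMzMzMzMzMzNEREREREQRERERERFVVREREREREREzMzMzMzMzMzMzNEREREREQREREREREVVVERERERERETMzMzMzMzMzMzM0REREREQRERERERERVVVRERERERERMzMzMzMzMzMzMzRERERERBERERERERFVVVEREREREREzMzMzMzMzMzMzNERERERERBEREREREVVVURERERERERMzMzMzMzMzMzNERERERERERBEREREREVURERERERERERMzMzMzMzMzREREREREREREQRERERERERERERERERERETMzMzMzNERERERERERERERBEREREREREREREREREREREzMzMzM0REREQRERFEREQRERERERERERERERERERERETMzMzM0REREQRERERFEQRERERERERERERERERERERERMzMzMzREREQRERERERERERERERERERERERERERERERMzMzMRERREQREREREREREREREREREREREREREREREREzMzMREREREREREREREREREREREREREREhERERERERETMzMxEREREREREREREREREREREREREREiERERERERERMzMxEREREREREREREREREREREREREREiIREREREREREzMzMRERERERERERERERERERERERERESIRERERERERETMzMxERERERERERERERERERERERERERIiERERERERERETMxERERERERERERERERERERERERERIiIREREREREREREREREREREREREREREREREREREREREiIiERERERERERERERERERERERERERERERERERERERESIiIhERERERERERERERERERERERERERERERERERERESIiIiIRERERERERERERERERERERERERERERERERERESIiIiIhERERERERERERERERERERERERERERERERERESIiIiIiERERERERERERERERERERERERERERERERERERIiIiIiIhEREREREREREREREREREREREREREREREREREiIiIiIiIhERERERERERERERERERERERERERERERERESIiIiIiIiIhERERERERERERERERERERERERERERERERIiIiIiIiIiEREREREREREREREREREREREREREREREREiIiIiIiIiIhERERERERERERERERERERERERERERERESIiIiIiIiIiERERERERERERERERERERERERERERERERIiIiIiIiIiIhEREREREREREREREREREREREREREREREiIiIiIiIiIiIRERERERERERERERERERERERERERERESIiIiIiIiIiIiERERERERERERERERERERERERERERERIiIiIiIiIiIiIiIiIREREREREREREREREREREREREREiIiIiIiIiIiIiIiIiERERERERERERERERERERERERESIiIiIiIiIiIiIiIiIhERERERERERERERERERERERERIiIiIiIiIiIiIiIiIiEREREREREREREREREREREREREiIiIiIiIiIiIiIiIiIRERERERERERERERERERERERESIiIiIiIiIiIiIiIiIhERERERERERERERERERERERERIiIiIiIiIiIiIiIiIhEREREREREREREREREREREREREiIiIiIiIiIiIiIiIhERERERERERERERERERERERERESIiIiIiIiIiIiIiIhERERERERERERERERERERERERERIiIiIiIiIiIiIiIiEREREREREREREREREREREREREREiIiIiIiIiIiIiIiERERERERERERERERERERERERERESIiIiIiIiIiIiIhERERERERERERERERERERERERERERIiIiIiIiIiIiIiEREREREREREREREREREREREREREREiIiIiIiIiIiIiERERERERERERERERERERERERERERESIiIiIiIiIiIiERERERERERERERERERERERERERERERIiIiIiIiIiIiIREREREREREREREREREREREREREREREiIiIiIiIiIiIRERERERERERERERERERERERERERERESIiIiIiIiIiIhERERERERERERERERERERERERERERERIiIiIiIiIiIiEREREREREREREREREREREREREREREREiIiIiIiIiIiIRERERERERERERERERERERERERERERESIiIiIiIiIiIiERERERERERERERERERERERERERERERIiIiIiIiIiIiIhEREREREREREREREREREREREREREREiIiIiIiIiIiIiIhERERERERERERERERERERERERERESIiIiIiIiIiIiIiERERERERERERERERERERERERERER"/>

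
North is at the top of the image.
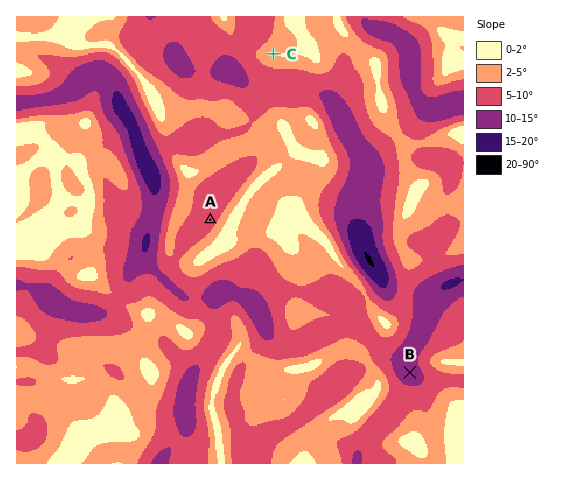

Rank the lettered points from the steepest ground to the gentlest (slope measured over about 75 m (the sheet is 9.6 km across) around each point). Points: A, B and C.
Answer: B A C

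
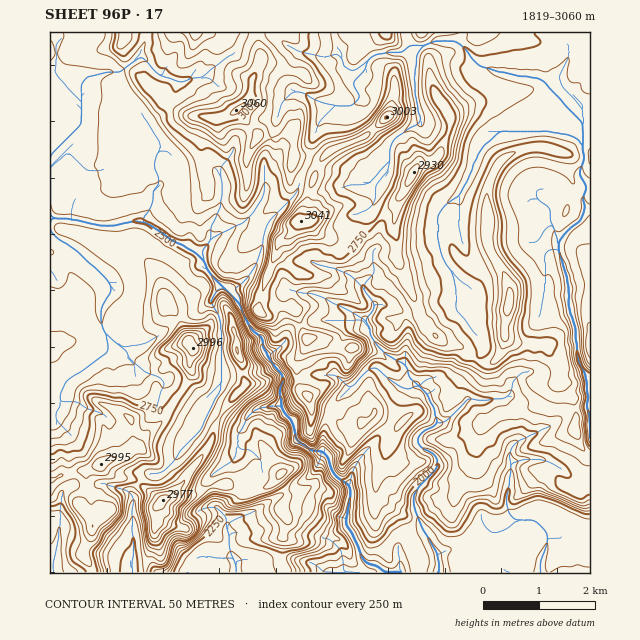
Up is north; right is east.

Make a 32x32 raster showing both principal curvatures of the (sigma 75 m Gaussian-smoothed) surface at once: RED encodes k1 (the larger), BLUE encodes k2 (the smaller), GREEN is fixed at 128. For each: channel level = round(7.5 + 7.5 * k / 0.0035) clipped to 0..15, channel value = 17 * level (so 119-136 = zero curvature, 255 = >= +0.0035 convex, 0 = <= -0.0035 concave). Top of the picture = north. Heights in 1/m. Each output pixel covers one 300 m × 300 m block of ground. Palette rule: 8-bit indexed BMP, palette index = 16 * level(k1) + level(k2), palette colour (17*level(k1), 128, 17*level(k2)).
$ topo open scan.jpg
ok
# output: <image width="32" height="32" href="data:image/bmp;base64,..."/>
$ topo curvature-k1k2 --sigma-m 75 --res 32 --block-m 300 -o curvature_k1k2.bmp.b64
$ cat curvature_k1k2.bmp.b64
<image width="32" height="32" href="data:image/bmp;base64,Qk02CAAAAAAAADYEAAAoAAAAIAAAACAAAAABAAgAAAAAAAAEAAATCwAAEwsAAAABAAAAAAAAAIAAABGAAAAigAAAM4AAAESAAABVgAAAZoAAAHeAAACIgAAAmYAAAKqAAAC7gAAAzIAAAN2AAADugAAA/4AAAACAEQARgBEAIoARADOAEQBEgBEAVYARAGaAEQB3gBEAiIARAJmAEQCqgBEAu4ARAMyAEQDdgBEA7oARAP+AEQAAgCIAEYAiACKAIgAzgCIARIAiAFWAIgBmgCIAd4AiAIiAIgCZgCIAqoAiALuAIgDMgCIA3YAiAO6AIgD/gCIAAIAzABGAMwAigDMAM4AzAESAMwBVgDMAZoAzAHeAMwCIgDMAmYAzAKqAMwC7gDMAzIAzAN2AMwDugDMA/4AzAACARAARgEQAIoBEADOARABEgEQAVYBEAGaARAB3gEQAiIBEAJmARACqgEQAu4BEAMyARADdgEQA7oBEAP+ARAAAgFUAEYBVACKAVQAzgFUARIBVAFWAVQBmgFUAd4BVAIiAVQCZgFUAqoBVALuAVQDMgFUA3YBVAO6AVQD/gFUAAIBmABGAZgAigGYAM4BmAESAZgBVgGYAZoBmAHeAZgCIgGYAmYBmAKqAZgC7gGYAzIBmAN2AZgDugGYA/4BmAACAdwARgHcAIoB3ADOAdwBEgHcAVYB3AGaAdwB3gHcAiIB3AJmAdwCqgHcAu4B3AMyAdwDdgHcA7oB3AP+AdwAAgIgAEYCIACKAiAAzgIgARICIAFWAiABmgIgAd4CIAIiAiACZgIgAqoCIALuAiADMgIgA3YCIAO6AiAD/gIgAAICZABGAmQAigJkAM4CZAESAmQBVgJkAZoCZAHeAmQCIgJkAmYCZAKqAmQC7gJkAzICZAN2AmQDugJkA/4CZAACAqgARgKoAIoCqADOAqgBEgKoAVYCqAGaAqgB3gKoAiICqAJmAqgCqgKoAu4CqAMyAqgDdgKoA7oCqAP+AqgAAgLsAEYC7ACKAuwAzgLsARIC7AFWAuwBmgLsAd4C7AIiAuwCZgLsAqoC7ALuAuwDMgLsA3YC7AO6AuwD/gLsAAIDMABGAzAAigMwAM4DMAESAzABVgMwAZoDMAHeAzACIgMwAmYDMAKqAzAC7gMwAzIDMAN2AzADugMwA/4DMAACA3QARgN0AIoDdADOA3QBEgN0AVYDdAGaA3QB3gN0AiIDdAJmA3QCqgN0Au4DdAMyA3QDdgN0A7oDdAP+A3QAAgO4AEYDuACKA7gAzgO4ARIDuAFWA7gBmgO4Ad4DuAIiA7gCZgO4AqoDuALuA7gDMgO4A3YDuAO6A7gD/gO4AAID/ABGA/wAigP8AM4D/AESA/wBVgP8AZoD/AHeA/wCIgP8AmYD/AKqA/wC7gP8AzID/AN2A/wDugP8A/4D/AIWm54R1xMNzdYeWlpa2s4J0lJSElLeWlYiHh4eWlpaWhLjVZHSz94KChIWWpbbHx6bXobWFt4OVhoeHh4eGiId1dfiWcZT51fmTdIeGtqeGpYCm2HSVcrekdoeHh4eHhnO3xuqgpPilgZOSgoPJp6iVgLjIp5GXyZdklYV1dYKTs8aWtpCy+fimk7bZtKGWp9igpringLiotpXGxJSEx9jHlKSTpbJy1cWh2Kam+aPFpJCmt6eUgKeXqJaCuMenl5em19i1lLRy96VyhpbH+bWA95Gnl8iyg6eXl4GkhIa3hnWFlrfZdXSE+IOFuMVw0HDnpJW3crLHl5engse3h+V2hoeXpqa3hXXmhYK4yaD5oajIlMeUoZSoqJeFhIS30naGlsbYpqandZXmgZCQkfeCl6jJlNmzpZWnp6eXh5XAhpXoloWFhseFhNbop5Da+ZRyp6eFhYKohJODdZeXqKCHhJWGhnaWdOeUdPbXoNSEtLOhhJVzdHWFp6Z0l5fIgId3hYaHlqaF94OS94Og6IZ055WClJSXhrfG2HWFltegmJiHd3Z0tdj8pLL3cLOV2dfn+LDHg7nYt3TGx8a4trCIh4eHh5aEsrbU86ChxbKklZRgtsij6JaGhMe1ZJa1sYeHh4d3hring5H3sPq12aaFg7SklcaWdXeFt9iDl5G2d4eHd3d1uJinorCS93STcpTHpIWG14Z2d3WW+YSngbd3h4d3d4anh5ahppHmlLfYt4SEhae3doaHhrbIlKeBp4iHh3eHl5eYlKSol4H2hHSVp5aV2IaGhpeF93WGp5Koh4eHl5eYloKDk4eokvimdbaolnTWdXWXhbe2dXeWlJiHloWEhISDqKaFdZSUpPnZlIanpdh1dYeFx7eFh5aVlYeHmJiXlpeHp5aVxpSCtrjHpoWV54V1hoXHpoWHhqiFh4eHiIiHhoeHuIP4gpaSxXR1hnTntmSFhMeVdXeHl4WHiIeHiIiHh5anc+eDhcXGlnZ2dYX5lZWDldZ0dnaGhYeHh4eHh4d1loWE93KF6LPWhXSEpMj2yYSD2MaFlsikh3d3h4eHhYaWhaWk1rXWcbf3+ISBpnT2dXSFlcbHloWHh3eHh4aFp7fYtqSlhOmDhXSU9raCZOaWhXaGhoaHh4eHh4eXc6a1x6bH6JaEt5R2hnSl+IGV+Lemh4eHh4eHh3d3h4S3uHWGhnS1p3VzpaaWhoT3gOiXdoaXl5iHh4d3h3Z1lMiElYR1l7e3hsbJlnV1lvmA53Z2dnaFhoeGh4eXl5XFc6eGpoaEddmmlYR2lqaiooLYpoWGh4eIiIaHd3eHldmDl5bIlpeEtXSmh4aGl8fFo6ODhZiHh4eHhoc="/>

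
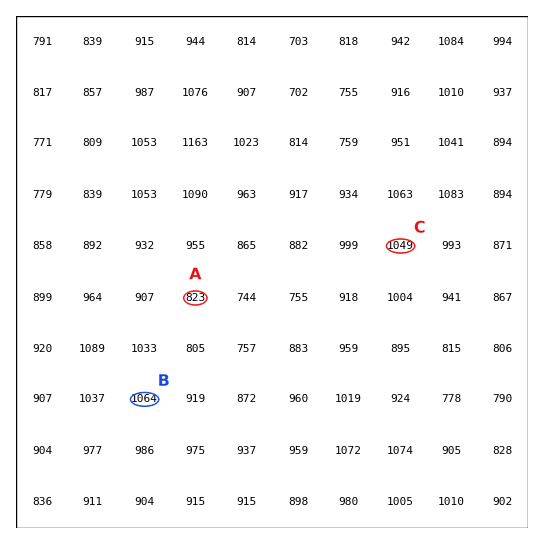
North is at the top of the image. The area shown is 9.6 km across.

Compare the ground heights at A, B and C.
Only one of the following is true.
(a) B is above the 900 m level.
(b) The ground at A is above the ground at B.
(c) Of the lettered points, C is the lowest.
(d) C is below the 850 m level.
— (a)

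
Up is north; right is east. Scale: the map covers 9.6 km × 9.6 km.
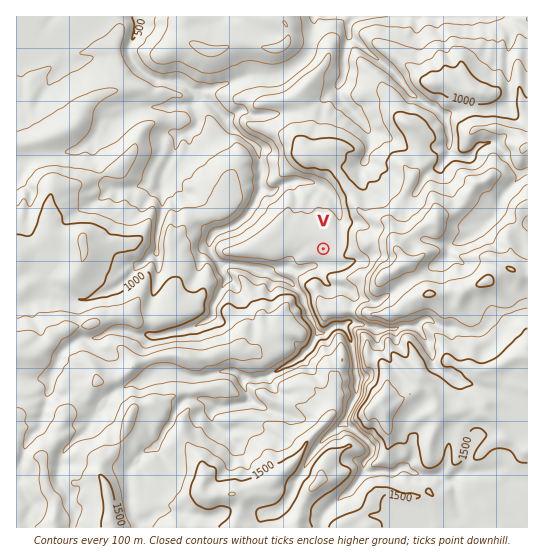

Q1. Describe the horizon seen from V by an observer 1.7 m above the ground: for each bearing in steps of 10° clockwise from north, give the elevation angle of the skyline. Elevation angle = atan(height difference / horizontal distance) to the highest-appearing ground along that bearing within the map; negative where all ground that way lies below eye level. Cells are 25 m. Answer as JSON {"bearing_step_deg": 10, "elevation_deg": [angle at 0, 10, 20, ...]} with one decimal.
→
{"bearing_step_deg": 10, "elevation_deg": [3.3, 2.4, 3.3, 5.5, 8.4, 9.1, 10.5, 13.1, 16.5, 18.7, 18.9, 21.3, 21.9, 18.0, 16.1, 13.5, 13.4, 10.1, 9.6, 9.1, 7.5, 7.2, 6.3, 5.9, 4.2, 3.2, 1.5, 1.9, 0.6, -0.9, -1.5, -2.1, -2.5, -2.0, 0.5, 3.7]}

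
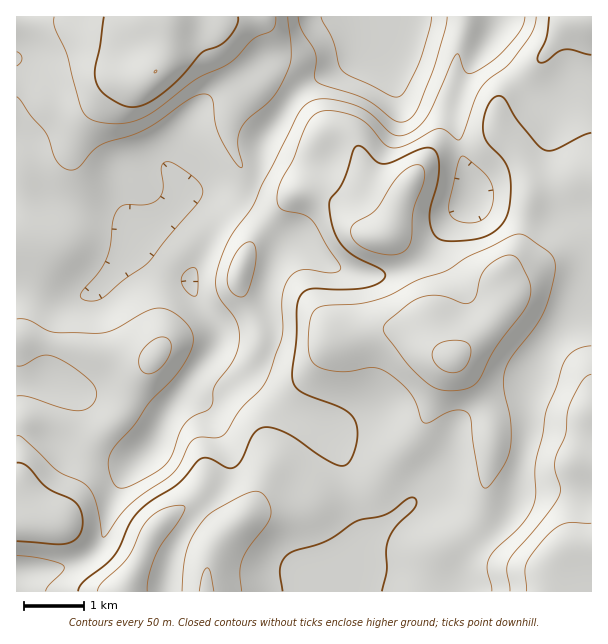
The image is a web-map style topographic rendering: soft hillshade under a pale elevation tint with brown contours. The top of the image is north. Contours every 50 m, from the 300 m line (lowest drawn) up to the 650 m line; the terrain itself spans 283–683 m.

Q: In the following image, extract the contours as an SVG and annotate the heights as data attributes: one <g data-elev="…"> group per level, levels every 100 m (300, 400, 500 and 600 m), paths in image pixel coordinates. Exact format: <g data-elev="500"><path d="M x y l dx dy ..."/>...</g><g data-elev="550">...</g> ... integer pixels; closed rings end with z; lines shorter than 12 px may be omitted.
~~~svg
<g data-elev="300"><path d="M432 17l-3 13-12 37-13 26-3 3-5 1-6-1-39-19-9-6-3-6-6-26-12-22"/></g><g data-elev="400"><path d="M17 366l7-1 18-9 12 1 16 8 16 12 8 9 3 7-1 6-4 6-6 4-8 2-16-3-33-11-12-1"/><path d="M17 97l14 19 14 16 13 30 5 6 8 2 8-3 13-15 9-7 40-14 15-8 35-25 9-4 7 0 3 2 3 5 2 22 6 16 13 22 5 5 3 2 0-4-4-21 3-14 7-10 18-14 8-9 8-13 8-18 1-17-3-31"/><path d="M17 52l3 2 2 5-2 4-3 3"/><path d="M525 17l-4 13-12 15-14 14-18 12-7 3-4-2-7-17-1-1-2 0-28 62-9 11-12 7-8 2-6-1-26-24-10-5-13-4-15-3-11 0-9 3-7 7-40 76-9 21-24 34-11 29-2 13 1 11 5 9 13 16 4 11 0 13-3 13-6 11-15 20-4 21-4 3-15 7-6 5-6 10-10 27-7 8-10 7-24 12-10 2-5-4-4-8-2-11 1-7 5-11 20-21 14-22 25-26 13-18 6-12 1-9-1-7-6-9-13-11-14-4-13 4-33 18-14 3-46-1-24-12-12-1"/></g><g data-elev="500"><path d="M283 591l-3-24 3-7 6-6 37-13 30-19 30-8 21-15 7-1 3 3-2 6-19 19-8 14-2 11 1 21-5 19"/><path d="M17 541l39 3 12-1 6-3 5-4 3-6 1-8-2-12-6-8-27-13-21-23-4-2-6-1"/><path d="M591 133l-9 3-27 14-10 0-8-6-18-21-15-25-4-2-6 2-5 5-4 10-2 10 0 9 4 11 16 16 5 11 3 18-2 22-6 13-11 10-13 6-20 2-12 0-7-2-6-5-3-7-1-17 7-25 2-15-1-12-3-8-6-2-6 0-31 14-9 2-8-3-13-14-6 0-3 5-10 30-13 19 1 21 6 15 8 12 12 9 23 11 4 3 1 4-7 7-13 5-23 2-28-2-6 2-5 3-4 6-2 7-1 33-4 35 2 10 6 7 41 17 12 9 4 9 0 11-2 13-5 11-6 5-8-1-15-8-36-24-15-6-10 2-8 7-10 23-6 8-8 1-18-9-9-1-4 4-20 22-34 23-13 15-10 24-6 10-9 9-21 16-5 6-1 4"/><path d="M104 17l-4 30-5 22 1 13 5 9 7 6 14 8 10 2 12-2 14-8 22-19 21-25 23-11 12-14 2-11"/><path d="M549 17l-3 21-8 19 1 5 6 0 13-10 6-2 8 0 19 5"/></g><g data-elev="600"><path d="M214 591l-4-19-3-4-4 6-4 17"/><path d="M443 390l21-1 7-2 6-4 18-35 31-42 5-12-1-10-10-21-5-7-6-1-6 1-16 11-7 11-4 19-5 5-7 1-24-7-17 1-16 8-18 15-5 6-1 4 2 5 26 33 18 17z"/><path d="M591 374l-6 3-4 6-13 27-3 25-8 19-2 8 0 9 5 17-1 7-14 21-36 44-2 10 3 21"/></g>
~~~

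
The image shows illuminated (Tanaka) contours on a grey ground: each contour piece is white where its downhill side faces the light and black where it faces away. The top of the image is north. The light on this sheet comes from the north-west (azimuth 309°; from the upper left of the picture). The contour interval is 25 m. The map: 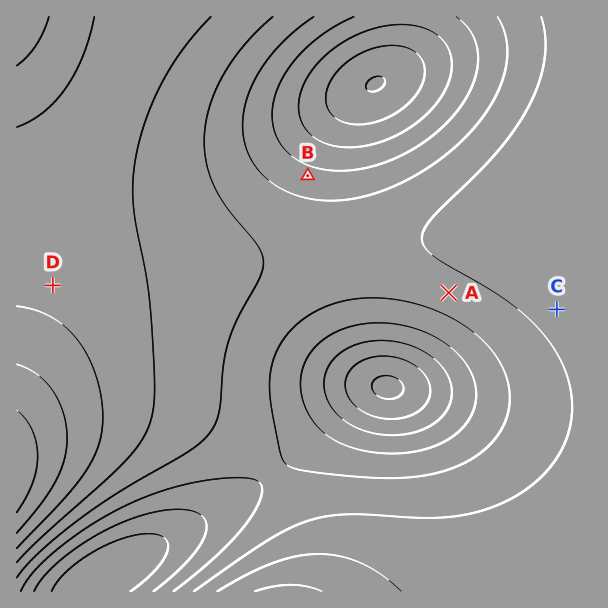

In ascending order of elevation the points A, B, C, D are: B A C D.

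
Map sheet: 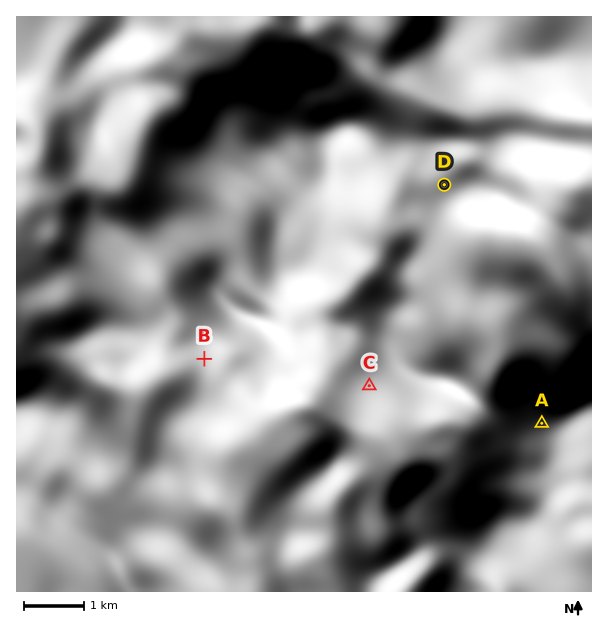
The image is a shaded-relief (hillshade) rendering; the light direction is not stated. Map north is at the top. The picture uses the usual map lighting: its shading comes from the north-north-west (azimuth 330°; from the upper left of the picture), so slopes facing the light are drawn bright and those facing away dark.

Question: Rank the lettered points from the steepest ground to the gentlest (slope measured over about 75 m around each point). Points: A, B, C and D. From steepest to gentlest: C A B D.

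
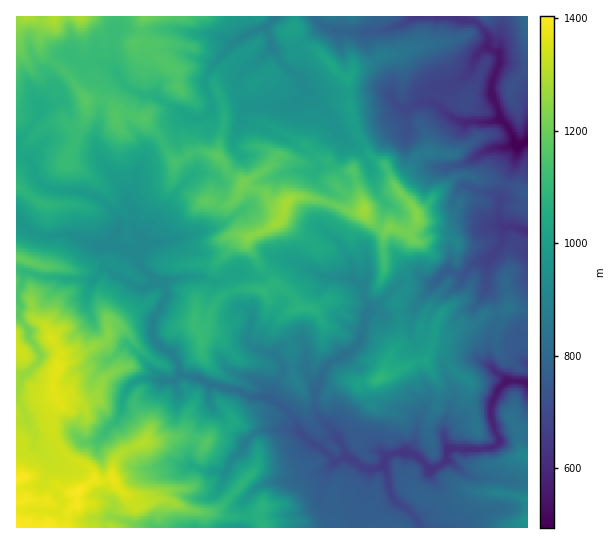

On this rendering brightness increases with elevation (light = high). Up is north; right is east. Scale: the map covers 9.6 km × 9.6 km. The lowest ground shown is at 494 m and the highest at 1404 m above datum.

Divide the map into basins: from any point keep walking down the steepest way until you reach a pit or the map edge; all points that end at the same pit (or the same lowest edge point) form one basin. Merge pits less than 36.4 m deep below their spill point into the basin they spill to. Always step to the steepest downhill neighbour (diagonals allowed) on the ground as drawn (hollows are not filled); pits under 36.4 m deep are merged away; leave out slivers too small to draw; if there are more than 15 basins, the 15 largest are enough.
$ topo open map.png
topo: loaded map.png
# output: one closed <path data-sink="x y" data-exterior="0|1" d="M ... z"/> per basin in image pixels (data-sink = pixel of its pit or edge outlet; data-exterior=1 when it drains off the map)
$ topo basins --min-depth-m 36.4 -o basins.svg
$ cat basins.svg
<path data-sink="527 141" data-exterior="1" d="M527 16l-232 1 0 16 2 6 8 8 13 4 24 25 6 2 0 20 7 29 6 15 11 15-19 12 10 39-16-11-12-14-4-17-6-6-20 4-20-8-7 0-12 13-21 14-14-8-14-20 7-29 0-17-9-24-14-6-12-10-12 0-11-4-10-10-3-11-15-3 3-4 2-21-127 1 1 511 186 0 1-9-3-6 12-1 6-4 33-34 5-11 0-18-16-20-9-4-7-14 6-26-18-12-9-10-3-6 0-15-2-4 6-5 4-15 7-12 14-11 21-3 14 3 10-7 14 7 6 6 6 11 13 1 10 16-1 18 2 6 10 12 5 13 13 9 8 1 12-3 42-20 10 0 2-2 1-8-8-14 1-14 8-17 20-24 7-16 1-21-3-5-13-3-11 0-7 4-9-1-3-3 0-4 6-12-1-7 38-37 7-2 14 4 15 0 28 9 7 6-4 12 7 3z"/><path data-sink="527 382" data-exterior="1" d="M275 284l-10 7-14-3-24 4-11 10-7 12-4 15-6 5 2 4 0 15 3 6 9 10 18 12-6 26 7 14 9 4 16 20 0 18-2 7-41 42 11 4 17 1 12 0 5-2 4 13 262-1 3-6 0-20-4-4 0-26 3-14-4-3-3-7-1-17 9-1-1-120-18-1-10 4-13 1-9 10-7 2-9-1-14 11-13-2-3 17-6 11-10 0-28 15-30 8-12-5-5-5-5-13-10-12-2-6 1-18-5-11-5-5-13-1-6-11-6-6z"/><path data-sink="275 17" data-exterior="1" d="M294 16l-149 0-4 7 0 14-4 4 16 3 3 11 10 10 11 4 12 0 12 10 14 6 9 24 0 17-7 29 14 20 14 8 21-14 12-13 7 0 20 8 20-4 6 6 4 17 12 14 16 11-10-39 19-12-11-15-6-15-7-29 0-20-6-2-24-25-13-4-8-8-2-6z"/><path data-sink="527 231" data-exterior="1" d="M466 175l-12 2-38 37 1 7-6 12 0 4 6 4 6 0 7-4 11 0 13 3 3 5-1 21-7 16-20 24-8 17-1 14 9 16 5-20 13 2 14-11 9 1 7-2 9-10 13-1 10-4 19 1 0-99-7-4 4-12-10-7-20-7-20-1z"/><path data-sink="241 527" data-exterior="1" d="M215 512l-14 1 4 15 58-1-4-12-5 2-12 0-17-1z"/>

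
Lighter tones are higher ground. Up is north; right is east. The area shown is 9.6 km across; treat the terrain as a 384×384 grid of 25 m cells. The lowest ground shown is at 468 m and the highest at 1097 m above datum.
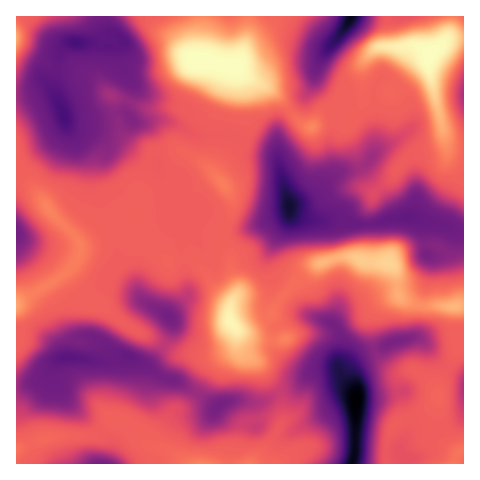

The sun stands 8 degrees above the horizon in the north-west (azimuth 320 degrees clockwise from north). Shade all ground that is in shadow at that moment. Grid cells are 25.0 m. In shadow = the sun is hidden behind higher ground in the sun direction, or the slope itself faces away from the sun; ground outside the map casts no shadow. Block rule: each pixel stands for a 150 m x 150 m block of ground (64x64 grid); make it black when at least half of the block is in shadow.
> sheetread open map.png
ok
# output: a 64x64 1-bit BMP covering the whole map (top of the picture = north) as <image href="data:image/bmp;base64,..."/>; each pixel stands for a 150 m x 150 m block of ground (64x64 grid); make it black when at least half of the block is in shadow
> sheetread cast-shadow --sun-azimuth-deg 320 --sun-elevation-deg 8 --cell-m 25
<image width="64" height="64" href="data:image/bmp;base64,Qk0+AgAAAAAAAD4AAAAoAAAAQAAAAEAAAAABAAEAAAAAAAACAAATCwAAEwsAAAIAAAAAAAAA////AAAAAAAP/gAAAH+AAAP+AAAAH4AAAfwAAAAPgAAAAAAAAAeAAAAAAAAAA8AAAAAAAAADwAAAAABgAPPAAAAAAPAAd8AAAAAAP/g/wAMeAAAf/7/AA/8AAB///8AD/wAAP///wAP/gAeh///AA//gH4H//4AB///9AD//gAH///gAe/+IAH//+ADz/5+gP//4APH///A//wAA4H//8H/8AAAAP3/75/gAAHB+B//gAD8A8P4D/+AA/wHg/wOAAAH/gOB/AAAMA/+AQA8AQAIB54AADznAAAHAAAAf+8AAAIAAAB97wAAAAAAADwHgAAAAAAAAAeAAAAAAAAABwAAAAAAMAAAAAAAAAD8AAAAAAAAB/4AP+AAAAAH/gD/9AAAAAP+AP/8AAAAA/8A//wAAAAB/wB/+AAAAAH/AD/AAAAAAf/AH4AAAAAB//gPgAAAAAD//gcAAAAAAP//gAAAAAAB///AAAAAAAH+/8AMwAAAAP5/4AzAAAAA/OPgHIAAAAD8wcwcAAAAB/wAxBwPAAAf/AAAHD4AAD/+AAAd/ggA//4AAD/+AAH//wAAP/wAA8P/AAA//AAHgB+AHj/8AAMAH8D+f/4AAAAf4fw//wAAAAfg+D//gAAAB/BwH//AAAAH+AAP/8AAAAf4AA//wAAAA/wAAP+AAAAD/AAAf4AAAAP8AAA=="/>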